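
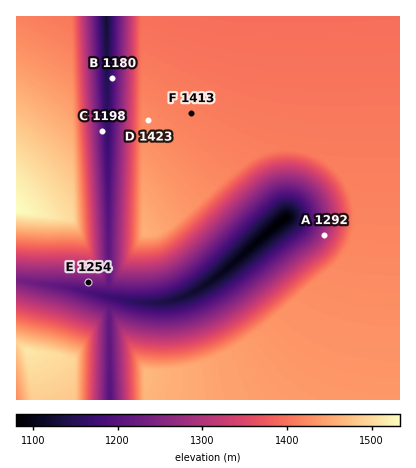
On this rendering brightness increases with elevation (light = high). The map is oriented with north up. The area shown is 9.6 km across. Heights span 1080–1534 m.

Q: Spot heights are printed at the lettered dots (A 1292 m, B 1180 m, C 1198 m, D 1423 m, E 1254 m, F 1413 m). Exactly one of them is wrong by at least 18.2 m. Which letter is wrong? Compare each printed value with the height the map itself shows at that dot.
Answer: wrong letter E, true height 1227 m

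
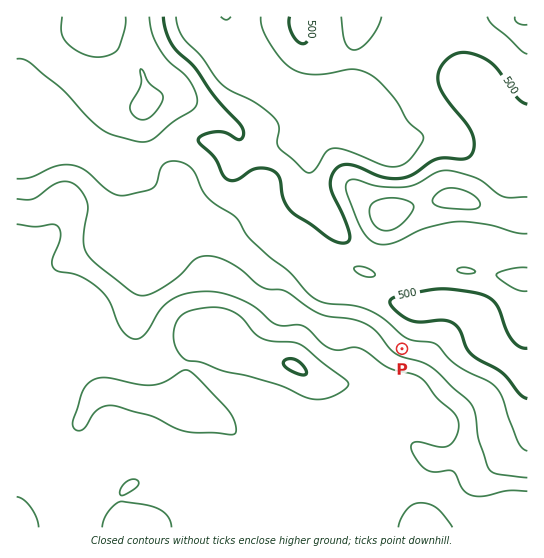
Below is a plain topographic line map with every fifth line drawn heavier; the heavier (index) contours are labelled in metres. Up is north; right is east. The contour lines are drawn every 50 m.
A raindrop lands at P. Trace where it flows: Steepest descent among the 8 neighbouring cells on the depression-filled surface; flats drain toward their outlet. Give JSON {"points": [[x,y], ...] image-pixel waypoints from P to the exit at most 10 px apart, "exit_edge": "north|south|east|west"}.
{"points": [[402, 349], [409, 338], [409, 327], [410, 317], [418, 310], [429, 310], [439, 310], [450, 310], [461, 313], [471, 323], [482, 334], [493, 345], [503, 355], [514, 365], [525, 371], [527, 371]], "exit_edge": "east"}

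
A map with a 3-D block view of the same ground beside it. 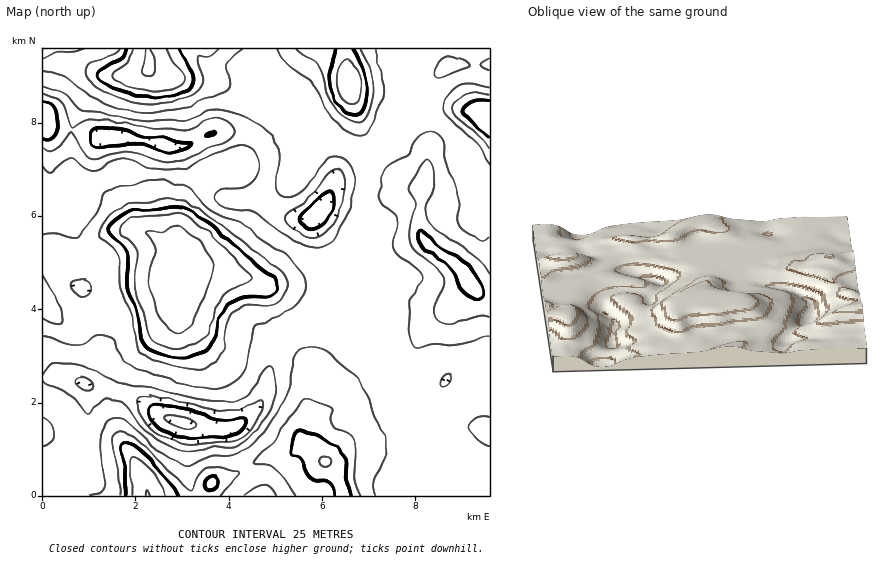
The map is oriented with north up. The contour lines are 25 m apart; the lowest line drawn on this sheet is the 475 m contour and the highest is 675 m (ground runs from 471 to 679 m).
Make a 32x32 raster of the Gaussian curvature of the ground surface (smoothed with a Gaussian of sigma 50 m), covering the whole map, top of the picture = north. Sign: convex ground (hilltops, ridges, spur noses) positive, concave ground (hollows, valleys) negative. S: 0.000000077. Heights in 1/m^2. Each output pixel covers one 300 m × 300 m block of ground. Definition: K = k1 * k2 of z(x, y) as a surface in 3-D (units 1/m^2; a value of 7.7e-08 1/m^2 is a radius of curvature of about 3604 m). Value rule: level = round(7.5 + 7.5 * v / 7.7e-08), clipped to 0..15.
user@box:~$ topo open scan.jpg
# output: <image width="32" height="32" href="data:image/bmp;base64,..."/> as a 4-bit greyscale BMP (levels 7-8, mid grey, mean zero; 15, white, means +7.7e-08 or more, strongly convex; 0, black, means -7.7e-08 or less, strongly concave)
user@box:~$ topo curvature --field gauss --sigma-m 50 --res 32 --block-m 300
<image width="32" height="32" href="data:image/bmp;base64,Qk12AgAAAAAAAHYAAAAoAAAAIAAAACAAAAABAAQAAAAAAAACAAATCwAAEwsAABAAAAAAAAAAAAAAABEREQAiIiIAMzMzAERERABVVVUAZmZmAHd3dwCIiIgAmZmZAKqqqgC7u7sAzMzMAN3d3QDu7u4A////AHeXr3l3DfaIl3egiHd4d3d3d4ied3zwaJZ4ZKh3eId4d3eIq2ZFdFZaa/p4d3iHd3d2WqdUOJIHd2eFV3d3d4eHiFZWuug/9Xmnh3d3d3d4eHZ0TPvWRtlnV4iIiId3eHp0lwaph4hzZ4h4h4d3d4h3rRM2eIiJppZniHd3d5h3hNxXh3d4d4h3iHd3eIeoZod2h1Z2V3d3d3eIh3d3d3d3d3dGm4ZHd2d3eId3d3d3hmiHa6qbaId3d3eHiHd3eIlniIiIiYyod3iHh3h3mHiHeHq2h3dZuDZ4iHd3d5d3iIhzmXeIZGj0Z3d3d3d2mXiHdKmHiHZ35Fd4d4iKpohnh4pnh4iHd3Z3d3d3eWiXeHesRXeIaHiIVWd3dktYd3dyS4d4fYh4eHU3eHXPd4h4hV/5XbdVh2Tfl3iIdpiHh3iCSXl4umVDbvZneTSIiHeHdXlUM89YeMdnd3hmZ3d4hmd3hmZZlXiYmld4X2eHWYVslnZIiLaIh5lXd41odydbaXXMqIimh4hFd3iFeKakPctStUXmF4d4d2Z4d3eo9Aq5d3eJ90d3d3MAh3d3j/ZWaIdmhld3d3gp9YmlDN+kd3Z4l0VXd3d3X/ZHd1iadmacqs/wZ3eIiY/1V3d0V3dDiWh5pYh3d3Yt5Yl3h2d3Zs8Hd1FoeHeGg3aJd3d3"/>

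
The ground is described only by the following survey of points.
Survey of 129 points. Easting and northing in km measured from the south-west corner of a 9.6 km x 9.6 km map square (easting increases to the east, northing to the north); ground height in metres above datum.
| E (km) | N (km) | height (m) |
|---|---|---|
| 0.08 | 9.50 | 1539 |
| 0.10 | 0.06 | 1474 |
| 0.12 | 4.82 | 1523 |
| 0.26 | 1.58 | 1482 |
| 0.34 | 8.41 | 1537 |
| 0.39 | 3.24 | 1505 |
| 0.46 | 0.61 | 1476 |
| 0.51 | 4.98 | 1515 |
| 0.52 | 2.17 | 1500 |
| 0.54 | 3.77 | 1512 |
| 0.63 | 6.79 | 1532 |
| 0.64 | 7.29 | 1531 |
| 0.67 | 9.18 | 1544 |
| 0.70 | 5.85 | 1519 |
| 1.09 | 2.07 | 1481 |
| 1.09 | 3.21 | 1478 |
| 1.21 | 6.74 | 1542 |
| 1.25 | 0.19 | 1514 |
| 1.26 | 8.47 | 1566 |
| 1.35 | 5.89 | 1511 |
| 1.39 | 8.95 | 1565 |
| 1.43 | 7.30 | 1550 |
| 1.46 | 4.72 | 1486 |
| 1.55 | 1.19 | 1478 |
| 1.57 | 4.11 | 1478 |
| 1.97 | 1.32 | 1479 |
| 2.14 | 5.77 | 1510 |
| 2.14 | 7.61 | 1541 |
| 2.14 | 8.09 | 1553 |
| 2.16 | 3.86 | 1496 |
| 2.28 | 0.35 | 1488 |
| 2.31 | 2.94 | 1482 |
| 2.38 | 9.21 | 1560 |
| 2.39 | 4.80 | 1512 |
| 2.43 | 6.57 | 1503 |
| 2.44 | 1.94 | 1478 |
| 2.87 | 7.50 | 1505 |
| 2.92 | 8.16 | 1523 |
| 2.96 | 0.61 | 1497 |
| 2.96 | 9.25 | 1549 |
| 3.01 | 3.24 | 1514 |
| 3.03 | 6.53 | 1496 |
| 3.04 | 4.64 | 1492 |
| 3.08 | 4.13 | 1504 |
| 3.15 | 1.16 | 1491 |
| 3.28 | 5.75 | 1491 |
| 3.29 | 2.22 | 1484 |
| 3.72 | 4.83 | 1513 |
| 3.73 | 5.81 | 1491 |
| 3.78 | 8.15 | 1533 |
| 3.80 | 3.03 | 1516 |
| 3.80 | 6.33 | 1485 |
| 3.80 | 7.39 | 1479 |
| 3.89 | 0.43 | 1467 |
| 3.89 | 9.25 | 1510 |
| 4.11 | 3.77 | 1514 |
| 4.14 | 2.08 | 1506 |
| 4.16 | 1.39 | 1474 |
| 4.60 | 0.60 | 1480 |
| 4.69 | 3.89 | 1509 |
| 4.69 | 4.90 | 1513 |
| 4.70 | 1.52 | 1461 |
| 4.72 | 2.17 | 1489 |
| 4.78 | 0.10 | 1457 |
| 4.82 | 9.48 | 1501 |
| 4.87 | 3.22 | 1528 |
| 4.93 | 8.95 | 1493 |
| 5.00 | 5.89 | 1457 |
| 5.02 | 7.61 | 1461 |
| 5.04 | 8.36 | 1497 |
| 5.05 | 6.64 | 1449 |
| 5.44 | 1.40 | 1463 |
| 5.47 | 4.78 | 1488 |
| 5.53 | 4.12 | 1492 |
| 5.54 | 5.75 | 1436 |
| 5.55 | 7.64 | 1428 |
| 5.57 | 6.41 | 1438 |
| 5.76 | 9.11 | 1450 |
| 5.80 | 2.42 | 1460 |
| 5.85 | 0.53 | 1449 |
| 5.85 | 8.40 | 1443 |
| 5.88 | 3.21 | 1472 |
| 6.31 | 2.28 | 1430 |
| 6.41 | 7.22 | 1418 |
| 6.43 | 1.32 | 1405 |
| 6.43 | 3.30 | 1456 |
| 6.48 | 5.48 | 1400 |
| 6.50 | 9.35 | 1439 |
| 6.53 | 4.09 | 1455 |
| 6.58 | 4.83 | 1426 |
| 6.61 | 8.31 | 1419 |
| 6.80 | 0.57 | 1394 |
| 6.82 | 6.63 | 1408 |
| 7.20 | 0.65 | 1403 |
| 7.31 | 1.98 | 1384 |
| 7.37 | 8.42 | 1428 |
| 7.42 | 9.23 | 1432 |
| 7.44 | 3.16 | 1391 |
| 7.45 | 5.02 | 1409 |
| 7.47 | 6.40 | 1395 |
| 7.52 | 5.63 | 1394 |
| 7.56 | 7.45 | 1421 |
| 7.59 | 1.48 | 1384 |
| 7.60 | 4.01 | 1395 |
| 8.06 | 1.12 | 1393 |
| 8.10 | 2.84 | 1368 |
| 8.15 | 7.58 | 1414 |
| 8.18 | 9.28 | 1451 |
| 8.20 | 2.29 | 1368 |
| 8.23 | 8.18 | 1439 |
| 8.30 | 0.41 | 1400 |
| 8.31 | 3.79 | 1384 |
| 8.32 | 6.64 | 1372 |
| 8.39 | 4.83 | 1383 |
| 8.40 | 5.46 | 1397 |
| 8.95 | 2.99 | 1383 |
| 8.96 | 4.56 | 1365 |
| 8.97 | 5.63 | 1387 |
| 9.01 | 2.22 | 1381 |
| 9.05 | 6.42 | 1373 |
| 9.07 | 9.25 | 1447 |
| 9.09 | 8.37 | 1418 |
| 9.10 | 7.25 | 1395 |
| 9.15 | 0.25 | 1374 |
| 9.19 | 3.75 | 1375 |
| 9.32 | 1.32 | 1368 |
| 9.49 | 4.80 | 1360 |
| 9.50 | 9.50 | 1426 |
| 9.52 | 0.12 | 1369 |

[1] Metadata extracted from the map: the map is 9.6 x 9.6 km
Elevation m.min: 1360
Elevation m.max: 1568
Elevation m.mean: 1463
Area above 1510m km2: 19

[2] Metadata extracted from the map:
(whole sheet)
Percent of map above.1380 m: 90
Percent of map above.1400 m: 82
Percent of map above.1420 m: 73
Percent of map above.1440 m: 64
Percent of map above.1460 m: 58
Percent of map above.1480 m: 45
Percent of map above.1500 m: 29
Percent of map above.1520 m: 12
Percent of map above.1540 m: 6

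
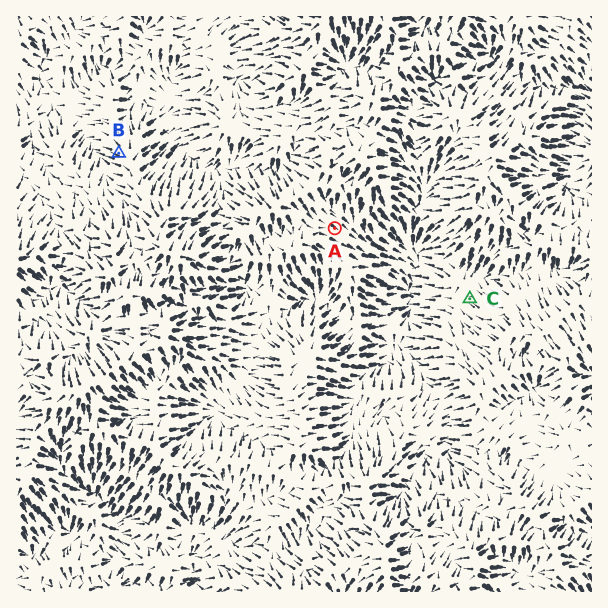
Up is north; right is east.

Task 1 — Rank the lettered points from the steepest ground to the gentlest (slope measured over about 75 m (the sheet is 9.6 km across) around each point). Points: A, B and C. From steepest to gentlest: B A C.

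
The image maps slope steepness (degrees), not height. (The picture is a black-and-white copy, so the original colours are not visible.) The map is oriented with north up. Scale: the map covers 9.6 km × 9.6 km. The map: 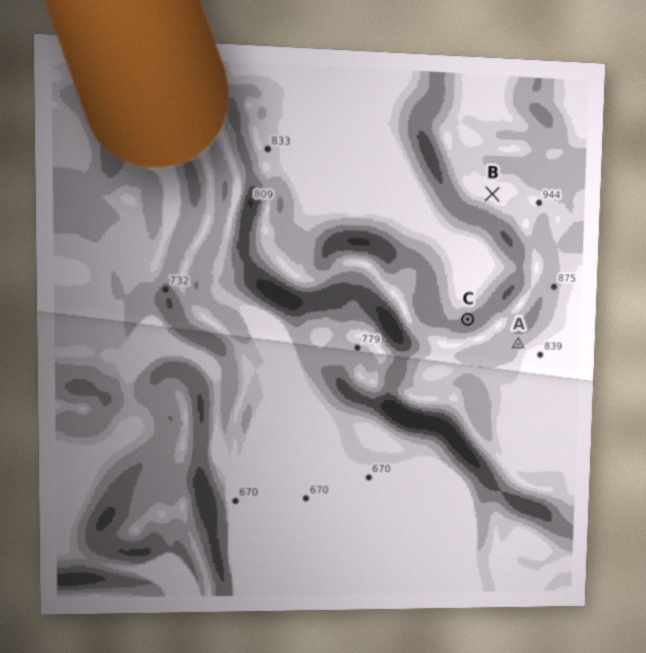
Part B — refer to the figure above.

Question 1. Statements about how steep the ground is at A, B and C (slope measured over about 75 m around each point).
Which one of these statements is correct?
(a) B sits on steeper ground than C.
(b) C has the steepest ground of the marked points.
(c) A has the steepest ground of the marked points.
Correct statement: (b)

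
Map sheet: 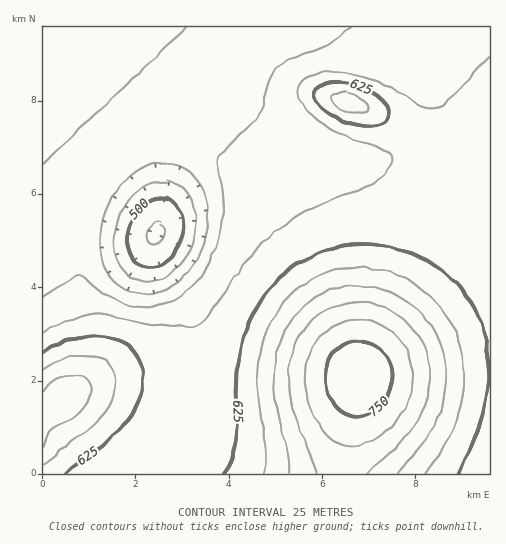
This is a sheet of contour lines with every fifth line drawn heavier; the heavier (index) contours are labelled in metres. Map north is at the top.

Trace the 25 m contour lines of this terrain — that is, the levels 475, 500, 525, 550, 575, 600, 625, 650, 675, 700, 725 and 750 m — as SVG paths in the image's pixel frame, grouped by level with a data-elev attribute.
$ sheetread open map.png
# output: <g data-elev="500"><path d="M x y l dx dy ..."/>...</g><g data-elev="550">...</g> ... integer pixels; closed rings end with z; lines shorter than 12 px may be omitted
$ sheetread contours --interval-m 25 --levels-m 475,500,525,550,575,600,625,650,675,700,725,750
<g data-elev="475"><path d="M151 244l-4-6 1-8 6-6 6-1 4 7-1 8-6 6z"/></g><g data-elev="500"><path d="M146 267l-9-4-7-9-3-13 2-14 6-13 10-10 12-5 10 0 9 5 5 9 3 13-2 13-6 12-9 9-10 6z"/></g><g data-elev="525"><path d="M142 281l-14-6-6-6-4-8-4-17 3-20 9-19 13-15 17-8 8 0 8 1 13 8 8 13 3 17-3 20-8 18-13 13-15 8z"/></g><g data-elev="550"><path d="M141 294l-11-3-9-4-8-8-7-9-4-10-2-12 0-13 3-14 4-12 7-13 8-11 9-9 11-7 10-4 12-2 10 1 10 4 7 6 7 8 5 9 4 12 1 11-3 25-10 23-16 19-9 7-10 4-9 2z"/><path d="M187 27l-144 138"/></g><g data-elev="575"><path d="M351 27l-21 17-38 15-14 10-9 12-5 24-4 9-42 42 0 7 5 39-3 30-5 17-8 17-9 14-11 11-11 8-12 5-13 3-14 0-13-3-13-6-11-8-15-12-6-3-36 22"/></g><g data-elev="600"><path d="M489 56l-39 43-8 7-7 2-11-2-38-21-30-10-15-2-14-1-11 2-10 4-7 7-1 9 4 11 9 10 12 9 14 8 45 17 9 6 1 3-1 5-9 13-14 9-58 24-18 11-16 12-28 27-39 55-7 8-5 4-7 2-13-3-31-1-40-9-11-1-26 7-26 12"/></g><g data-elev="625"><path d="M66 473l41-30 19-21 9-14 5-14 3-13-1-13-4-11-8-10-10-6-13-4-15-1-17 3-16 5-16 9"/><path d="M458 473l19-42 6-18 4-20 2-20-1-19-3-18-6-17-8-16-10-14-12-13-14-11-17-9-17-6-19-5-19-1-16 1-15 3-15 6-14 7-25 19-20 25-11 23-7 24-3 29 0 56-5 20-8 16"/><path d="M364 126l16-2 8-6 1-5-2-6-9-10-17-10-19-4-16 0-6 3-4 4-2 4 1 6 10 12 19 9z"/></g><g data-elev="650"><path d="M425 473l23-35 7-15 5-16 3-16 1-17-2-16-3-16-7-16-8-14-11-12-12-12-14-9-16-6-16-4-16-1-14 1-14 3-13 5-13 7-11 9-10 10-16 25-8 23-3 24 1 25 8 50-1 13-2 10"/><path d="M43 465l8-5 14-15 23-16 12-10 12-19 4-18-1-9-5-8-7-6-10-4-12 0-13 2-13 5-12 7"/><path d="M349 113l9 1 6-1 4-4-1-4-6-7-10-4-11-2-8 3-1 5 3 5 6 4z"/></g><g data-elev="675"><path d="M398 473l27-32 14-26 4-14 3-15 0-15-2-14-4-14-7-14-9-13-11-11-12-8-14-7-14-3-15-2-25 4-22 12-19 18-12 23-6 22 0 23 3 22 10 45 1 19"/><path d="M43 445l10-16 20-12 10-9 6-9 2-10-1-5-4-6-6-3-7 0-15 4-15 11"/></g><g data-elev="700"><path d="M366 473l32-28 18-22 6-11 5-13 2-13 1-13-2-14-5-13-7-13-9-10-11-9-12-7-12-4-14-1-23 4-19 11-15 18-10 22-2 22 3 23 5 20 20 51"/></g><g data-elev="725"><path d="M343 445l9 1 10-2 12-5 12-8 9-9 8-10 5-11 4-12 1-11-1-12-3-10-5-11-8-9-8-7-9-5-11-4-10-1-11 2-18 8-8 7-7 8-7 20-2 11 1 13 7 25 6 11 8 11 7 6z"/></g><g data-elev="750"><path d="M350 416l13 0 13-6 11-12 5-14-1-14-5-14-10-10-13-5-12 1-12 6-9 10-4 13 0 15 5 14 8 10z"/></g>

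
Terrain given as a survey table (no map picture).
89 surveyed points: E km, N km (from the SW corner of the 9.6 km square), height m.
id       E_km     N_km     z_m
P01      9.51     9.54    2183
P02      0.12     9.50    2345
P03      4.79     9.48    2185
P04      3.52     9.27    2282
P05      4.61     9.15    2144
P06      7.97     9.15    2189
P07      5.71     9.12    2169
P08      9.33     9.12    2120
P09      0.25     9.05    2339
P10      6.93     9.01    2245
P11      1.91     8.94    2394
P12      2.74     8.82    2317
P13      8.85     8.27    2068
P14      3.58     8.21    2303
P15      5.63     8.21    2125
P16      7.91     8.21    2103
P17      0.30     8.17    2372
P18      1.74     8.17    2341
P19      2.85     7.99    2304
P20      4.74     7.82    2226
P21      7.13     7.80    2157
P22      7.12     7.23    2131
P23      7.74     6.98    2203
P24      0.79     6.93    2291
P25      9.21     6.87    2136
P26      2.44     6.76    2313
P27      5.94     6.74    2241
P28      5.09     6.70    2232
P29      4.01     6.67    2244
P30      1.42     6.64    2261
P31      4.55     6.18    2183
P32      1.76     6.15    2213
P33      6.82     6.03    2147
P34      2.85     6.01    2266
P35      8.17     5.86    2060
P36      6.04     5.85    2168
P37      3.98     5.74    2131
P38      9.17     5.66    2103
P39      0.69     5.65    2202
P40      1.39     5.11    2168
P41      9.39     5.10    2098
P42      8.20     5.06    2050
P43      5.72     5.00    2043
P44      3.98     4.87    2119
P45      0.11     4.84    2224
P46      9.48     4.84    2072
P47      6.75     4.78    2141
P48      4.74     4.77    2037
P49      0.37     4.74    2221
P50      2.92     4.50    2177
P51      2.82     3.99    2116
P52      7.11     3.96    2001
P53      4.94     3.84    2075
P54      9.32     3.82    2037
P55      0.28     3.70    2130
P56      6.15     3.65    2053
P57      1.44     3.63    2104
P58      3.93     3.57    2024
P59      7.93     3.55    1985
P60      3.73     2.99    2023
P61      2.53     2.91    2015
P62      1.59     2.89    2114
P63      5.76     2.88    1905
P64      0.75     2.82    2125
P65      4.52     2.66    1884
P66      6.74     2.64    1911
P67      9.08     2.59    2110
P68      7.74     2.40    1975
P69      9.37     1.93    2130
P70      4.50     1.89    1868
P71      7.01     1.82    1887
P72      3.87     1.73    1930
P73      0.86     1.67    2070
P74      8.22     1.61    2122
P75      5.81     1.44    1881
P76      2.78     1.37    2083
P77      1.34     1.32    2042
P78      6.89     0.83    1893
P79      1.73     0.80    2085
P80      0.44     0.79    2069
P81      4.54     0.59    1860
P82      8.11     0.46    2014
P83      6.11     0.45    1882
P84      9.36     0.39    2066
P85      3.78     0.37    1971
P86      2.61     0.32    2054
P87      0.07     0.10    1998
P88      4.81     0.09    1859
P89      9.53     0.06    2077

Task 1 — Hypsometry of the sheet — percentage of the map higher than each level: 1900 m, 91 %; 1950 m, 88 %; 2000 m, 83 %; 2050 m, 70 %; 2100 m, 51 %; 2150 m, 34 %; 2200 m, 24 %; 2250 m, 16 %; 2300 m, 11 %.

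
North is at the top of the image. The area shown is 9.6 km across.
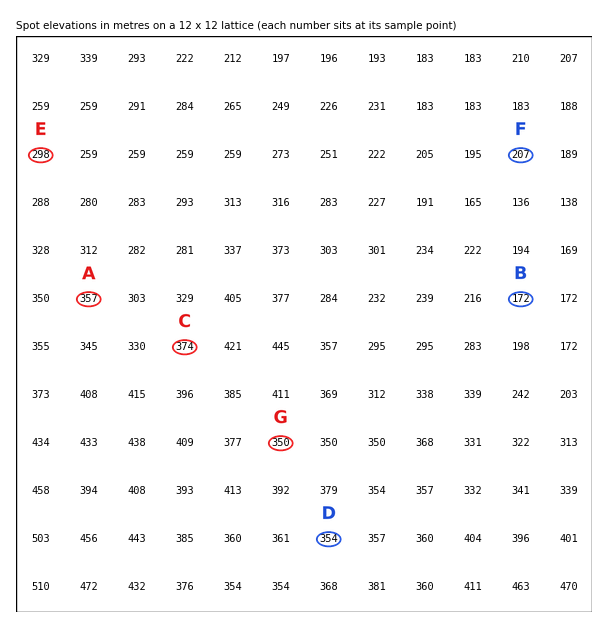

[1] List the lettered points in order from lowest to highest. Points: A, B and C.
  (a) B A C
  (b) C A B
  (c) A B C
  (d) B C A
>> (a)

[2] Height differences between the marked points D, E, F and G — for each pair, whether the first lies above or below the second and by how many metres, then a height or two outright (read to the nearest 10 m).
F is below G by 140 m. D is above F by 140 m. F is below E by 90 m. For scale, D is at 350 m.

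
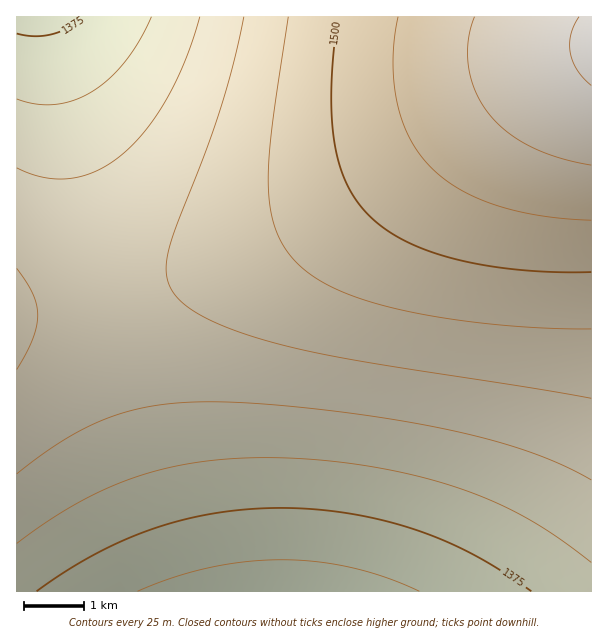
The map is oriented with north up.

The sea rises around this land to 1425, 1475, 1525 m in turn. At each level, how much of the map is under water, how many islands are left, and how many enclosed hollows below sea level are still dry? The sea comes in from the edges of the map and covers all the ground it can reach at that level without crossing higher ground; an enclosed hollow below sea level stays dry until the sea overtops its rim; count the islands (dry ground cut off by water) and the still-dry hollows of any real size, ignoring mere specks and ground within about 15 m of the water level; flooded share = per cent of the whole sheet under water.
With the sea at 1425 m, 36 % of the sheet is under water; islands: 0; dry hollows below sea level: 0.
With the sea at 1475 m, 72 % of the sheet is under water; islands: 0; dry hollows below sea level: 0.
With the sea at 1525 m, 90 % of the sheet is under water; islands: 0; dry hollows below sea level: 0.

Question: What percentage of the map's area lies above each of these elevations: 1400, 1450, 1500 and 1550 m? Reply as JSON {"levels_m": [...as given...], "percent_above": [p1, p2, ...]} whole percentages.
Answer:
{"levels_m": [1400, 1450, 1500, 1550], "percent_above": [79, 41, 18, 5]}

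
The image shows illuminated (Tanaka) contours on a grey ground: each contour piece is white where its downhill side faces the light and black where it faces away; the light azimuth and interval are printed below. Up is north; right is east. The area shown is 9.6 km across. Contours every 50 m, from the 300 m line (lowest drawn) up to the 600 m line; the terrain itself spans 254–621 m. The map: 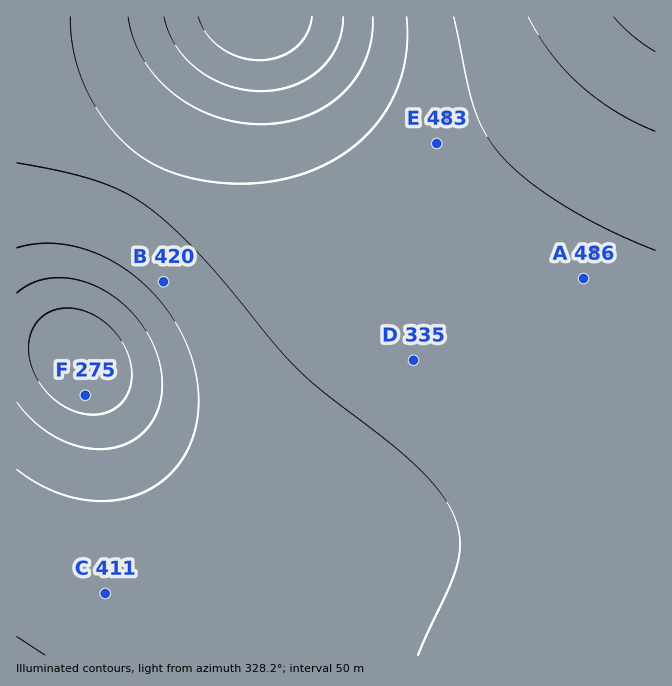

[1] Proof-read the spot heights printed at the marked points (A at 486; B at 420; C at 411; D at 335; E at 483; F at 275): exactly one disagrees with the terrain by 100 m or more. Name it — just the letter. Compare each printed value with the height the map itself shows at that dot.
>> D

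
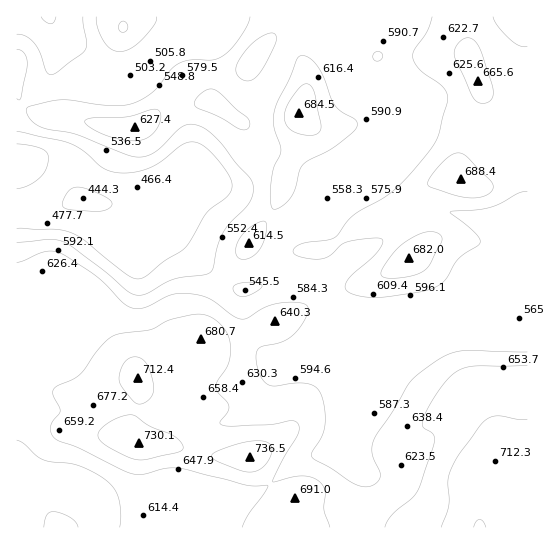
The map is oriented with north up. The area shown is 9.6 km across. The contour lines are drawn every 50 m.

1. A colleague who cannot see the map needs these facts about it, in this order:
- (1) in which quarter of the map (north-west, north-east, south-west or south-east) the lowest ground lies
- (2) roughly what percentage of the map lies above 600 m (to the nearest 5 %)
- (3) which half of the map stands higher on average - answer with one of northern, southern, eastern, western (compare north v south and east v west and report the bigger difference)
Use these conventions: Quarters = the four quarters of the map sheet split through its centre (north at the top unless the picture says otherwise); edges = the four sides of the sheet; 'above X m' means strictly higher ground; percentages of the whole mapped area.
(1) The lowest point lies in the north-west quarter of the map.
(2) Ground above 600 m makes up about 50 % of the sheet.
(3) On average the southern half of the map is the higher ground.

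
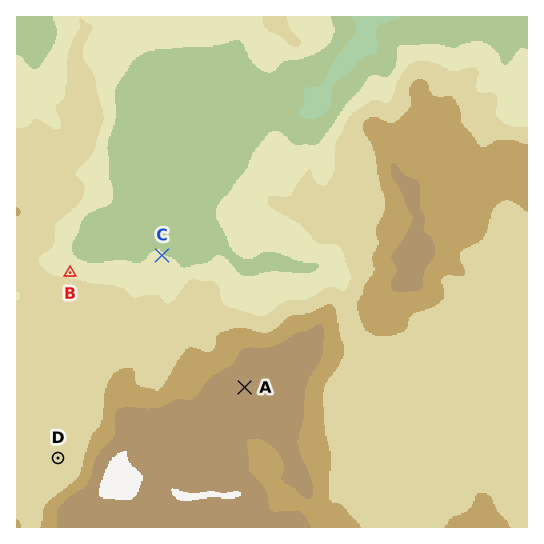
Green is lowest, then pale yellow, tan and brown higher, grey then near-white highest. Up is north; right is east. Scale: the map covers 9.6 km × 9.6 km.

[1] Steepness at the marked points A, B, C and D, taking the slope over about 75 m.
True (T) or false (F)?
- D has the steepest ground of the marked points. F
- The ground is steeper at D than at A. F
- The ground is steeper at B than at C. T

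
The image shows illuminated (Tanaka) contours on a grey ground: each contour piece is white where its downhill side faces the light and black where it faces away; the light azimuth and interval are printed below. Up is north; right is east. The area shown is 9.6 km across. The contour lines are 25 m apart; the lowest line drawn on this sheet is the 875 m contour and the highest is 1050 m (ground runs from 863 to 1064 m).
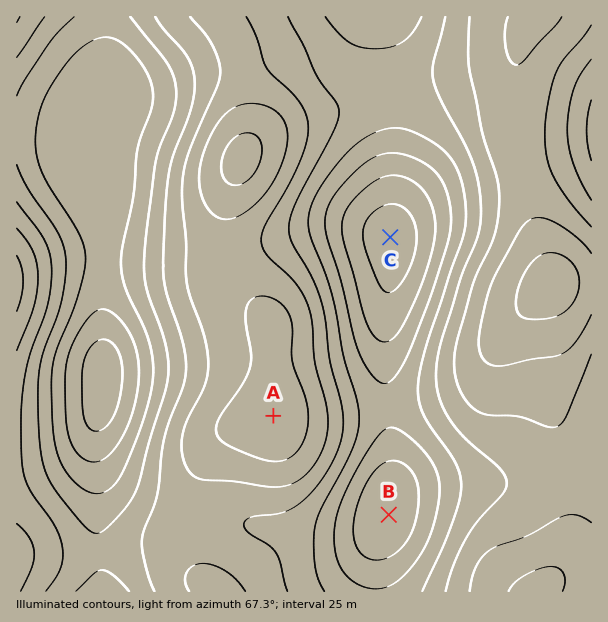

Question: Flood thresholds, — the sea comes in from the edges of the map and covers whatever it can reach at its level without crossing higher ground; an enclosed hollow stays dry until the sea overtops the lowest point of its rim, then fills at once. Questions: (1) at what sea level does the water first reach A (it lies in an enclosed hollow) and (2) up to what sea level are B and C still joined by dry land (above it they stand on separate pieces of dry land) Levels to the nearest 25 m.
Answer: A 925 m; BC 1000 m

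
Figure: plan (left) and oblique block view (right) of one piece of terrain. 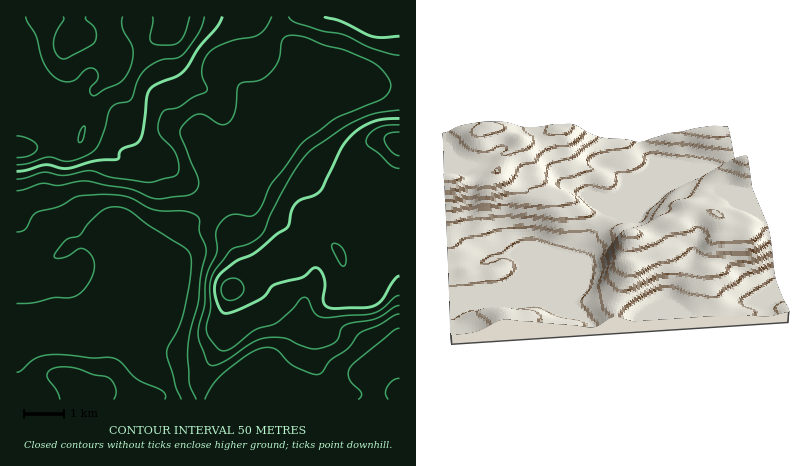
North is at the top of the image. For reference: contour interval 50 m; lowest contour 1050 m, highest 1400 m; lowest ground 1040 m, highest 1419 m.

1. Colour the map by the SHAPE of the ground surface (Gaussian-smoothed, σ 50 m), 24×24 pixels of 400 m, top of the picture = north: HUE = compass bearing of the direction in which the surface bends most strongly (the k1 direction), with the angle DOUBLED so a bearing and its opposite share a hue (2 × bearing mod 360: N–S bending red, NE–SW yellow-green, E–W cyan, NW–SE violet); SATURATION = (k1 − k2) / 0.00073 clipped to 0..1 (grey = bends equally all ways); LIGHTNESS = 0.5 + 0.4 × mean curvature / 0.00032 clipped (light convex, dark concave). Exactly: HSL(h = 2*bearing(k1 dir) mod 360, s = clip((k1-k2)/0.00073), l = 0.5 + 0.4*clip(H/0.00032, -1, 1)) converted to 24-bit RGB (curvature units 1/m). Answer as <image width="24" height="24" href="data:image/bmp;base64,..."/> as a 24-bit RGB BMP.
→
<image width="24" height="24" href="data:image/bmp;base64,Qk32BgAAAAAAADYAAAAoAAAAGAAAABgAAAABABgAAAAAAMAGAAATCwAAEwsAAAAAAAAAAAAAh1+VakpiUX1bvtuie4Gyko2rga3Ae5DRmnrUgR20ZzaX9PGhMG1FXXx5f4B/gH9/gGl+mmRajHZadKZdZqayh3+3Tk25oLTEXEGzmovcv9vx2OvweGzQtJzFn3ypZC9FfF5TSSxsb6yU5JmJ2IY7D0YfWX1igH5/ej1on4hfnKd2g7t6SnBfb1hnb393YZtUQnpaKawwcbEqg2ggYjweiXoykSwzgHB7fXuAPDSNhG2hqWBr/5+hlr8sBywOMT8fcj5Kq6t0srhlmoQ2V3A0L25DYX9pf4B+f4B/eoBvf39bf3tmgH53f4B3gH59gH9/enyAPGqKazOi0EV93buW9NfjXTfFJEtRJp5ffLa2wJKotq7PmbLJTGWKO3RDT3tdgIB/gIB/gIB/gIB/gH9/gH9/gH9/gH9/f3+AVHh7ECda1Y/e8vHZx4B92WPnnH7ecszCL3F6uKh4toInbTEOTiwNWoUMDy4WfH9VcX9efoB5f4B8gH9/gH9/gH9/gIB/f3+Afn+ADS5HMi96/5loy6ILMmgqaZxiqoeXPGOQqx6w932btVfevZbk3urHByM/pGifj6Bien9CbqJGUoNqf3+AgIB/gIB/f3+Af3+AIDZjFQc3+dvS7+TceJviZIe7h5JlcUNbFEto5sLMu5ndopjY8drkKwDDaG+0rbDSem7Tza/PUY6db3qAgIB/gIB/f3+Af3+AJzZqACNk1/XW9NnXxFOojC51vz1FgadWE2RvkaBBtL99apOTzqSQTxLTbJJPb4c/RnBNpmpxw4mqXlmBgIB/gIB/f3+Af3+AODtuC2JlYeEe56p+7mzcslLNqbPN3L7cKh9vSLV6o8OQaGOEpsmaVC2pjpJoi59xSoBvWIFRmmxNf3mAgIB/gH9/gH19f1tcZDxWKlJEUZskUfUPMWKA2Inj2q/Uym63klHKd8a9iaeVdKS0i8x5eTZ0g6+KdJp6fFqAZ4NvZYhpe4B/gH9/gHB2f09JgWZdXGylTIHClM3Qxs2ZLW1sP14qzpY/njZDtKxqbqaIiJeAcZ9QdzFIgH9/raR5jUtbhYJQUHxKgYdRQm47cFo/XRkdnHgpYYg2PmIxMncsJ5Mjq8ZhPi55XUSdtWRyjp3CxL/Vd4KhkGl4l02Nf35/f3+Amp5Ca1N6tpGCelx5iGFLZjomPDIeZW4+qdCcfpqua62mU77Ca7yrfIRbYHlaHVNbsIuBhMJckn1Qu1pUg35fiF1zf3+Af3+Alq8gHzkhp28bXWMiaDxPs1uJdYquZtPEicafcn2bntjEOITIgGSCgH9/f3+AJHl6TWip352SW3pXpn1ynIVyeXl/gHR1e1QpzstuHUpSyUZ81MyEFWtZbdvcssTmnKvVh4SxntPAddW6WSJwf3+Af3+Af4B/cYB5C0U704STy4imb2qUuFxifm1EWB85239f0ND7xsL/apT/8tT3x87zEsa5Tn5gcZ1jicjKwd3UgS6UbEx6f3+Af3+Af4B/f4B/Wn55EGxR2Ka7pXDDyXLN1nzHYy2Z6ezRvnllrzWRaVKSqoKO5cW3VUCeaFSTcstmMqpBeGEsVRg/fnuAiGNRX4lYf4B/f4B/f4B/NnxZGWslqWeoenHAw6XtzM3/0ef6gG1GeXldaImIbH6N5bukRU2QWVOY0dObZFJ+gjRRcoM9M0IhrrlgVbl+ZHWAgIB/f4B/f4B/WX1iFGYiM5VJRqp3YdBqrbtBf4B/gH9/eHdeY2VS0KVjpERCP2xBsNqCVC9kk1OKuYepPlqnktGmeq2jR1R5f4B/f4B/f4B/f4B/eIB3RXIyIlMPTmAUhGoYgH+AgU1lkU05PKBKcLOn3m+th8Nyga5OVDJpaJqAbad3Z6zGk7q8mUZ2bEg9UYpEdYB7f3+Af4B/f4B/f4B/f4B+RGlcmJlDeGiAjjKEx6iKhMJuJjwxnVBC6OnCc1KUVVBtf3NWgctHMYdRYT9KmEVwoIiflqmAN4Fzf3+AgIB/gH9/gXh3fGpbYjI9o61NWUN5hEuZ1ti6v4OTRFKaa+XN49nIsSXMvlKklnNbvOB5MlJALkJDZIdwk5SGtrmkQ22acXaAgG1oeFk8c005bSUifoc/h7BXUC1YUpp0vMahxKXBkp2/Vbp3e1ZNgUWRsHDLz8fi7NDXVU+iOm6KS4Rzc45gqrhgZTVERDAZWjMakos/WzQ+bK1znci1dquyQzCifruKV55Koq5NpXtOppBhT1JiaGV6V4N1qKtk1pGDqIDISFC7VF6sgo+eqKCQbB6usH3impvlqLDkeI3lnMrZqLG7bnOp"/>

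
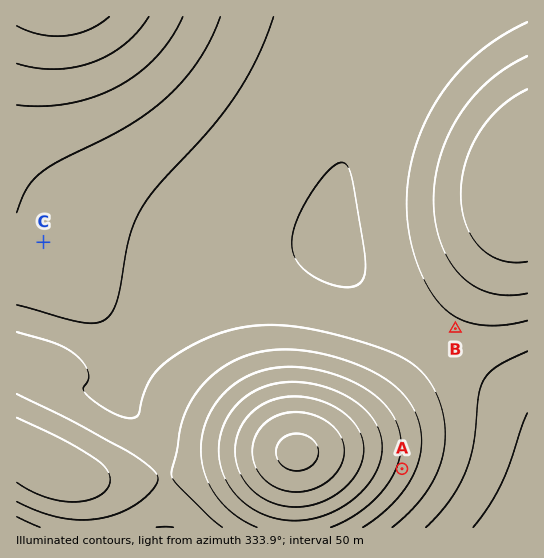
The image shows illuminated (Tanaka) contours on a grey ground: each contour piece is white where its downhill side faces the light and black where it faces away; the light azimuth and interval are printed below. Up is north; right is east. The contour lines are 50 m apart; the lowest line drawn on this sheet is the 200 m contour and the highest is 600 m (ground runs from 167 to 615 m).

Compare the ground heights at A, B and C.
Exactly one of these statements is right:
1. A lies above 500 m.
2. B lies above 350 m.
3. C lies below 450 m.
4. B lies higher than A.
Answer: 3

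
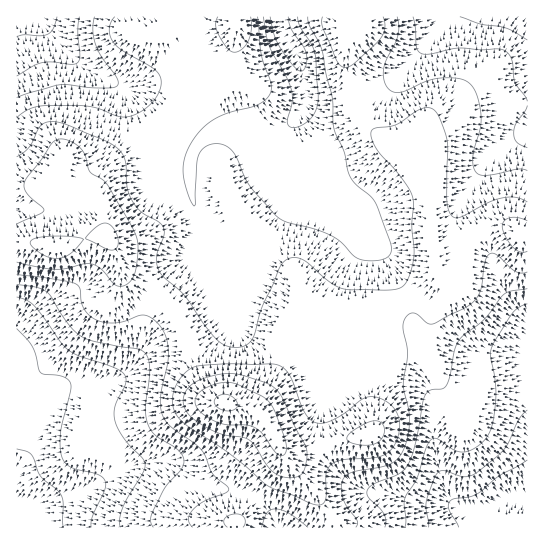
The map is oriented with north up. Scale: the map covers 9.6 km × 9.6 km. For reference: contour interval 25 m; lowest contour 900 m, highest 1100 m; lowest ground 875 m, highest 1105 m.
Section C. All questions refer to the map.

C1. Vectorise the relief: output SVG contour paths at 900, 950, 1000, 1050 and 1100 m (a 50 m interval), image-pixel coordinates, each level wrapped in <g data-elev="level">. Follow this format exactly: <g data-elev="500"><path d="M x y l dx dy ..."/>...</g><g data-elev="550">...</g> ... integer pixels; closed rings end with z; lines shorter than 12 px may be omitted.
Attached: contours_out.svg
<g data-elev="900"><path d="M459 527l-10-18-1-4 2-4 27-7 21-17 29-17"/><path d="M17 449l9 2 5 3 10 22 20 18 2 8 0 25"/><path d="M57 17l-4 12-5 5-7 2-18-1-6 2"/></g><g data-elev="950"><path d="M405 527l1-6-2-16 1-7 12-19 8-29 5-9 3-2 4 0 17 11 11 2 13-6 11-12 4-13 3-24-1-19-4-21 0-8 22-36 6-6 8-3"/><path d="M17 297l10 4 7 5 27 36 8 8 10 6 36 12 10 7 0 10-10 22 0 12 7 16 7 10 13 13 3 8-3 8-19 33-3 12 0 8"/><path d="M527 148l-10-6-3-9 2-10 9-12 2-5"/><path d="M527 101l-12-19-3-21-6-10-8-2-17 1-22-2-29 6-8 0-4-3-1-4-2-20-2-10"/><path d="M95 17l-2 13 2 13 6 14 16 21 1 5-1 3-6 2-14 0-37-3-43 13"/><path d="M298 17l2 9 11 17 4 10 3 45-2 11-5 9-8 6-9 4-5-2-2-4 5-20-1-13-5-14-17-29-6-29"/></g><g data-elev="1000"><path d="M261 527l6-14 3-3 5-1 14 4 19 14"/><path d="M356 527l1-6-11-15-3-9-2-11 2-7 4-4 6-3 29-5 11-4 8-9 6-16 2-23-6-30 5-30-5-28 3-10 4-3 4-1 13 10 6 1 37-19 7-7 3-7 5-29 5-8 7 1 18 16 7 2 5-1"/><path d="M17 274l30 4 28 6 5 5 1 13 4 8 6 7 7 4 9 2 11 0 21-8 6 0 8 4 8 8 5 11 2 15-1 12-6 32 0 10 2 8 8 12 29 22 5 6 8 19 16 15-3 4-20 7-12 9-6 9 1 5 4 4"/><path d="M527 202l-12-5-13 1-15 5-25 14-8 0-4-4-3-11 0-61-6-20-6-10-5-3-7 0-28 17-21 4-3 2 0 4 4 12 28 32 7 11 3 8-1 28 2 29-3 15-5 13-5 5-8 2-48-1-15-7-27-22-8-2-6 1-6 3-4 7-18 40-9 30-7 7-12 1-10-3-8-6-12-15-18-26-20-19-6-7-2-6 0-8 7-20 0-8-5-7-18-11-9-10-5-14-2-26-3-7-4-5-13-8-36-16-11-3-8 0-5 1-5 3-10 20-5 6-8 5"/><path d="M218 17l-2 8 2 8 8 14 4 4 4 1 8-3 7-9 2-11 0-12"/><path d="M323 17l0 10 12 31 6 8 5 1 9-5 26-24 4-11-2-10"/></g><g data-elev="1050"><path d="M282 477l12 0 8-3 3-8 2-13-2-8-11-20-10-24-9-12-13-8-20-6-12-2-12 2-13 3-10 4-6 5-5 7-1 8 3 8 5 7 11 8 15 7 32 8 6 6 15 23 5 5z"/><path d="M358 445l13 0 9-4 4-10-2-8-5-2-7 1-20 11-3 4 1 4z"/><path d="M51 258l10 0 7-3 8-6 8-10-12-2-18-1-16 2-7 3 0 4 3 4 10 6z"/><path d="M110 250l4 0 3-3 1-9-7-12-4-3-4 0-7 4-11 11z"/></g><g data-elev="1100"><path d="M222 410l8 1 6-2 2-4-3-6-9-5-9 3-2 2-1 4 3 4z"/></g>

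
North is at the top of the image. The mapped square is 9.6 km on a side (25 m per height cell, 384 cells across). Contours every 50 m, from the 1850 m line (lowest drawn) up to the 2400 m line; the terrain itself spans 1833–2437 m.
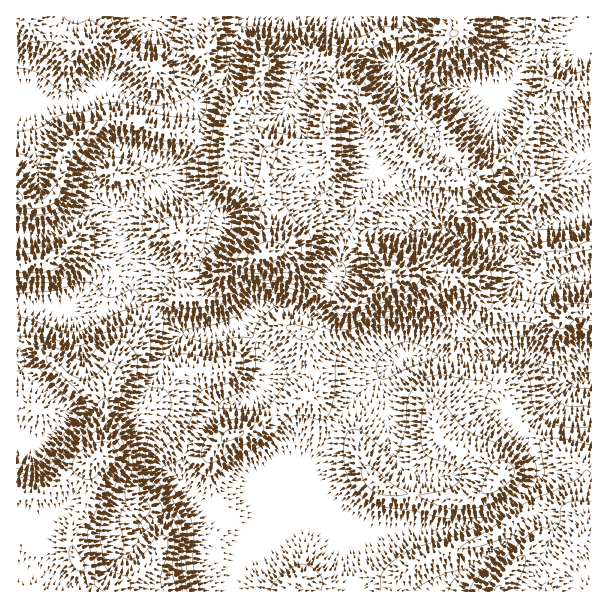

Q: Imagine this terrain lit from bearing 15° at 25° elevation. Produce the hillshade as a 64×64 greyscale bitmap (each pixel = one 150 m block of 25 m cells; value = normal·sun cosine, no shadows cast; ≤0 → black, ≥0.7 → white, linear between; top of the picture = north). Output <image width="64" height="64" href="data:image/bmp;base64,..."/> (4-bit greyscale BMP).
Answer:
<image width="64" height="64" href="data:image/bmp;base64,Qk12CAAAAAAAAHYAAAAoAAAAQAAAAEAAAAABAAQAAAAAAAAIAAATCwAAEwsAABAAAAAAAAAAAAAAABEREQAiIiIAMzMzAERERABVVVUAZmZmAHd3dwCIiIgAmZmZAKqqqgC7u7sAzMzMAN3d3QDu7u4A////AKqqqYiby6mZrNy6mZmaqqmZqqmZmYiIiZqrvKmZqqmZmZmYd5vMuZms3LqZmaqqqqqqqpmZiHeImqvMqZmqmZmZmId4q8zLqZvMqZmZqqu7u7qqqqqYh3eIm8zKmaqZmZmIiJu7u8y6maupmZmaqru7qqqqqqqph3d4rMupqpmJmZmZq8uqq7qpmpmZmZmaqqqqmqqqu8u6mHeKzLqqqZmZmZmruqqrurqqqZmZmZmqqpmZmaqrzMzLqHiby6qqmZmZmqqqqqq83LupmZmZmZmpmZmZmZqqu7zLqYm7uqqqmZmaqYmqmazv26mZmZmZmZmZmZmIiId3eJq7mJu6mqqZmZmZiJmYm+/sqZmZmZmZmZmYh2ZmVUREVoq7qqmZqoiImZmHiZq87+uZmZmZmZmZmYhlRFVVVmVERpu7qqq7mqmIiYiJq87+ypmZmZmZmZmZhlRWd4iZmHZVabzLu8ze65iIiIib3/2piImZmZmZmZh2VomqqruqqYdmm8u7u//9qYiIdovv2pdmeJmZmZmZmHZ5q7uqqpmZmIeKqqqq//3Kh3dVe9yYd1VniJmZmZmId5q8upiIiImaqqqZmZr9zMuZiHirqHd3ZlZneJmZmYiJq8uph3d3iavNypiZqrqszMu7vNyXd3iHZURXiJmIiIm7upmId4mavO7KiavMmZq83c3v7Jd3eJmGREZ4iIiImru6mYiJmrvN3Kmbzd2Ziazd3f/rmHd4qqmYh3iIiImau6qZiJqru8zKmrzd3IiIm8zN/9uYiIibzd3LmHd3iaq6qZmJmqu7u6mrzd3MiImZqr3typmIiJrN7tyod3eJqqqpmImqqru6mavMzLyZmph3nMqqqZmZmau7u6mHeImqqqmYmaqqqqmZq7u7u5qqhkabqYmqqpmIeImaqpiJmZqqqpmqq6qqmZqqq7zMqqhUaKupiaqqmYZmaJmaqqqpmaqqqqu7u6qZmqq7u7yqhVebu7qZq6qZh2ZnmZmZqqqZmaqqvMzLu6qqu7qYmahlesy6u6mauqmZmIiZmIiZmZmZmqu8zMzMy8zMqHd3l2e83Lq7upq7u8zLqqmIiImZmZmZqqu7qqvMzcp2Z3d3nO7cu7u7qrzN3dzLqYd3iJiIiIiZmZh3iJq6l1Vnd4rf/tzMzLuqq8zMvMuYd3iIiHd4iId3dmZ3d3dlREVlvO7tzM3dy7qqqpmquph3iZmGVWd3ZmZmZ4d2ZVVENEPMzMu7vN3Mu5h2Z3iZmZmqqXQhI0QzREZ4h2ZlVWZUM7u7qqqqvMy6dTM0Rniaq7qXQgAAEBIiRXdmZnd4iZdmqqmZmZmau6hUMzMjV4mZhkM0QxAAASNFZVZ5mqq8zLuIiIiJmImZh3d3ZCI1VUMQE2ipYgABNFVEV5u8u7ze7kREVniIiIiImqmGMiEAAAA2mruWMSI1ZURoq7y6u83dAAEkV4iJmImaqXUyAAAAAWiZqphmdmd3eJqqu6mZqrsRESNWeJmZmZiId2UQAAAUZ4mYeJvMqZrN3cuqqYd4mZiIdmZ4mpmYh2eaqWMiI1ZniIdozv/cvP//7bqph2Zn/u7JiImqmIdlZ5q7upiIiId3d4v///7e///sy6qqmHbu7typqqmIdlV4mrzMzMu7qHd4rf/////typmavN3cuaqqvLuqmYdmZ5qZq7u83d25h3m93cze7bdVVXir3e3dMzR6zLqZiHiKu6mZmazN3LqYmaqqmZqoUzVneJmrvN4AATarupmJmrzLqZh4q7u7u6qqmZmYiHVEaJqql3iaqwJDJIqqmZq8zMqZdVaJqqq6qaupiZmIdmiZmrqGVoiZeblmiZiIiau7updSJHiaqqmZmqqYiIdmeHZniHZmd4je26iZl2Z3iaqZhkNGiaqqmImaqpiHdmZnZVZ3d4iHd+7LupmGVneImZh1VomaqqqYiJmaqYd2Z4mIiId4qpiI7LqqmIiJmZqZh3d5qpmqqpiImZmZh3iauru6h3irqZnbqZqHirzLuph3d3mqmZmZmImZmZh3m8uqzduXeaqqmcupqWVpvLqYZVZ3eJmZmZmYiaqZh4rMupve7KiJmZmZy6qpdVaJdkMzRoiJmZq7upiaqph4rMqZre7cupmZiIi7u7u6dVQyI0Z5mYmZq9zLmJqqmHnMqIrO7cu6qZiIiKqrze64UzV5qqupiZmrzLqYmqmHi8qIrO7bqqqqmId3qqq97tuYm8zLu6mJmaq7qZiamHesyprO7cqqqqqYd3eZmqu7zMzMupmqmIqpiZqpmamHac3KvO7suqmaqod2ZpmZmZmru6l2d4mYi7l3maqqqYeL7svO7suqmZqqhmZmmZiHiZmphlVniIebuXeJmqqqmb7tzN7bqpmZmal3eIiZiGZ4mZhlVniYZpy4d4mZmqu87+y83Jd4iImZmImruoh2VVZ4dlV4mpdWq6iIiZmIm97+27unMjRVZ4mZrN3Md2VVVEVVaKu7lVerqZqqmHeb3ty6mGMQERJGiYm8zLtlRWZkM0ac3tuGiaqqvdy5is7tqHdlMiIQAleZiauqqkRGeIhmac7t2omqqrvf/tzf//2nVEQzRUM1iqmImpmZRWeJq6q83Mu5mru7vO//7v/+7bp2Zmd3d3ebuYiJmZlniZqrvM3KqpmZq7u73u3d7tzMu7u6qpmZmaqpiImZmXiaqqq83KmZmZmruqvMzMzcu7u83cy7mZmqqqmIiZmZ"/>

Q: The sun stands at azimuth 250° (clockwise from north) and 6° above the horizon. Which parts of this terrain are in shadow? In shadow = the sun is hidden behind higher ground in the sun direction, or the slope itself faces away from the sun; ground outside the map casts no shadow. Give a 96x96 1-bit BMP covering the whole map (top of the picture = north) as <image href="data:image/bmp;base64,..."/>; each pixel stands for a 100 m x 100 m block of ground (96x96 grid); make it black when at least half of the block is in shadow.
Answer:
<image width="96" height="96" href="data:image/bmp;base64,Qk2+BAAAAAAAAD4AAAAoAAAAYAAAAGAAAAABAAEAAAAAAIAEAAATCwAAEwsAAAIAAAAAAAAA////AAAAAAAABHh/AAAAAAAAcAAADn7/wAAAAAAAfAAAD///8ABgAAAAPgAAD+H//AD4AAAAHAAAH/D//wB4AAAAAAAAH/j//+AAAAAAAAAAP/z///gAAAAAAAAAP/5///4AAAAAAAAAP/9///+AAAAAAAAAP//////AAAAAAAAAP//////AAAAAAAAAH//////AAAAAAAAAD//////AAAAAAAAAD//////gAAAAAAAAB//////gAAAAAAAAB//////wAAAAAAAAB//////wAAAAMADwA//////wAAAAPAD4A//////gBwAAPgD4A//////gD4AAPwD8AP/////ADwAAP4D4AP////+AHwAAP8AwAP////+AHwAAf8AAAf////8AHgAA/8IAAf////8AHAAB/48AAf////8AEAAB/x8AAf////8AAAAD/H8AAf////8AAAAH8/wAA/////8AAAAHx/gAA/////8AAAAEB/gAAf////4MAAAAD/gAAf////4OAAAAD/gAAP////8PAAAAD/wAAP////+PAAAAH/8AAP/////vAAAAD/8AAH//////AAAAH/8AAH//D///AAAAH/8A4H/+D/8HgAAAP+AB8H//D/AAAAAAf4AD8H//x+AAAAAAfgAH+H//5+AAAAAAAAAP+D//88AAAAAAAAgf/B//8AAAAAAAAAg//Af/+AAAAAAAAAw/8Af/8AAAAAAAAAwAAAP4AAAAAAAAAAwAAAAAAAAAAAAAAAgAAAAAAAAAAAAAgAAAAAAADgAAAAAD4AMAAAAADwAAAEAH+AMAAAAADwAAAOAP/AEAAAAABgDwAPwf/AAAAAAAAAD4Af4//gAAgAAAAAH8Af///gAD8AAAAAH+A////gCD/AAAAAH/B////wD5/wAAAA//D////4D4/8AAAB//n////+AAf+AAAB////////gAP/AAAA////////0AP/AAAA////////8AH+AAAA////////8B/8AAAAf///If//8D/4AAAAH///g///8D/AAAAAH///w///9x/wAAAAHH//wf///5/4AAAAAH4fAB/P/9/8AAAAAH4AAD/P////AAABgH8AAH/Pj8//gAABgH8AAP//j8//8AABAH+AeP//j4///AABAH+A+f//hwf//AABAH/D+f//wAP//ACBgP/H8///4AP/4ADB4P/Px/9/8AP/gADB8P/fj/9/8AP+AADD4P++H/8/8AP+AADnAP+8P/8/gAD8fADnAP/8f/8/AAAD/ABiAP/8//8YAAAH4ABiAH/+//8AAAAAAAADAH////+AAAAAAAAHgD////+AAAAAAAAHwB////+AAAAAAQAH4B////+BAAAAB4IH8B////8DwAAAB4cH+D////wH4AAAD48H+D//7+AH8AAAH4+H+H//gAQH4AAB/w+H+f//AD8AAAAD/g/H///+AH+AAAA//A/n///8AP+AAAA//A/////4AP/AAAB//Af///+gAP/gAAB//Af////wAP/8AYB//Af/5//wAf//A="/>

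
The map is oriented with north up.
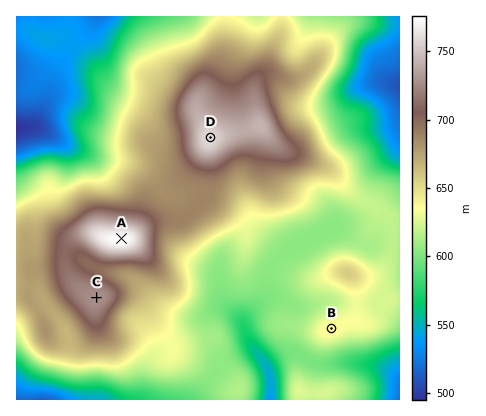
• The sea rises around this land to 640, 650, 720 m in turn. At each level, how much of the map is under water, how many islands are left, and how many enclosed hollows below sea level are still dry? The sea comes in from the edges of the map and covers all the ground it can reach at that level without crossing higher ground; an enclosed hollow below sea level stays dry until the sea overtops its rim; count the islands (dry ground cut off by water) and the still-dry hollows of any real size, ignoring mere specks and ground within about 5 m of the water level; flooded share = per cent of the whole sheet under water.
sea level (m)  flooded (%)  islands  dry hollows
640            58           1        0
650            63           1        0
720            94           3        0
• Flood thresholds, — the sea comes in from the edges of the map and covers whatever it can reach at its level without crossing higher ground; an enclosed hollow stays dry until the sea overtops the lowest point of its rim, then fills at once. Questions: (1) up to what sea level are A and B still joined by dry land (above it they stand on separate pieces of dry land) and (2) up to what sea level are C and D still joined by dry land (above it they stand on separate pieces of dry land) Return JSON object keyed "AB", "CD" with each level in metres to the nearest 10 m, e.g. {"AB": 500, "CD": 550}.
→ {"AB": 620, "CD": 690}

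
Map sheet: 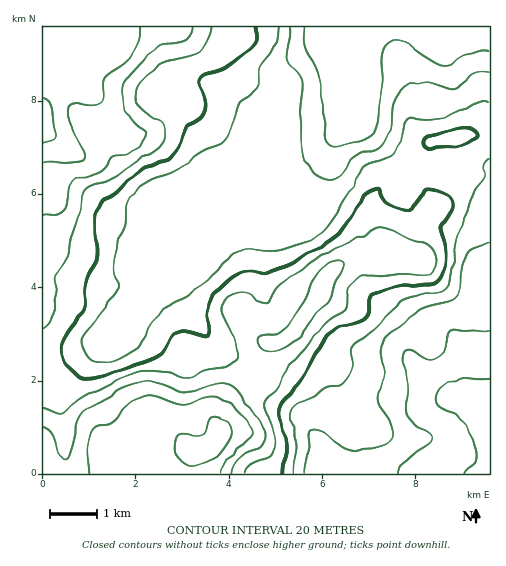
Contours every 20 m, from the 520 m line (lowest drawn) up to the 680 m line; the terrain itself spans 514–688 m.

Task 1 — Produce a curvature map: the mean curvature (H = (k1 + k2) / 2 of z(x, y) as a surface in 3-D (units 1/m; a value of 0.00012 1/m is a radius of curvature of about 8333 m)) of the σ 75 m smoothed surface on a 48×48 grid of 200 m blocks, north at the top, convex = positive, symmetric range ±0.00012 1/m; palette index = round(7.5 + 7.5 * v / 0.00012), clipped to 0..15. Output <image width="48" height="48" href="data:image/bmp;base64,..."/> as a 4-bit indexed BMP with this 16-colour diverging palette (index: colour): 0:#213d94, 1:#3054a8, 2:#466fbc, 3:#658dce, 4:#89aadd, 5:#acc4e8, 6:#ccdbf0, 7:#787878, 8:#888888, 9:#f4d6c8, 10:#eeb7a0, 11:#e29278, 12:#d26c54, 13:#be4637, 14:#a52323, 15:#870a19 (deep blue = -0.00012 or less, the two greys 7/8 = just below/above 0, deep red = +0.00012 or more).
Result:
<image width="48" height="48" href="data:image/bmp;base64,Qk32BAAAAAAAAHYAAAAoAAAAMAAAADAAAAABAAQAAAAAAIAEAAATCwAAEwsAABAAAAAAAAAAlD0hAKhUMAC8b0YAzo1lAN2qiQDoxKwA8NvMAHh4eACIiIgAyNb0AKC37gB4kuIAVGzSADdGvgAjI6UAGQqHAMdGm6dnd1NWREEAA5yBBXd5hlZ2Q0VmeNUFvadmd0W9zOtQApy1A3RWVDVmQ0Z4iPQEzZdnh0bv7v/FSt3JMTV4d4iql3mpePUE3Yd4l0jbiN/s//qXEDm7vMzNzMy4Z/YF7Yd4hlrHNa///8diAWq6vMuqq82nVsUX/7l4ho3HaM7/+2QgBpmazKmGV5qGZnMX/9uZiK24vv3aYzMAO6iKy3ZjI1ZmZ1Immq3cu8uHz/ymEWUAWYeKp0VlM0VWZ3VVVGv//+pDjMl0J7uFZlaJdVioZFVWZph2RFne/9ggJ6mHi924ZVeIZou4VVVFVnZ3U0aKuoUgJXiJiJqoZXqoeKqERnVVeGZ5UhEldlVVVURVRGiHVHu5iahDWZd5qph4QQACREaalkNFaJqoQkiIiYUifLiKqZhUIjMSM0jNpjNHv/7tghNFZkITnLh4dphjEldVVGrbcxJZ3t3/1AAkZjIlmoZ3ZrqWMjZnd4qoQiScyFe/+SE2mXVWh1Rnebu7ljRmZoqWQ2v/xRWc/Xas3Kl1VCNXmrmrylNGVGmXZq//sxeZzszdupl0MyNpqrl4qoZVVFeHeL//kju3nuuWVVZTM1aJmamHeImZhlVVZ5vLgl7ojfkxE0QzWKp2Z4iHZWiZiHZURFealWzKrvtCNYdWrvtCRWZ3dVVmd4dlQzaaplZ5v/+3ac3M//wwJoiaunQ0Z3d3ZDaZl1RIz//8qs////wwE6qazKZEZ3d3dVaIdlQ1ed/8zKvM7/kgJJl3iYZUZ3d3d1VodVVCEUmpq6mInegkd4h2Znd1V3d3d3ZnZFVTEAaoaJmYirY3uXiYdWmWV3d3d3d2ZmZVMQSZiamGVnZHllrKZGmFR3d3d3d3d3d3YyJpzrdUV6yGQ1z7UmhjNnd3eIh3d3d3ZmVZ7XQ1ev/HII74IEdRFHd3eZd3d3d3iZdZ2lM1jP/ZUKykADdzETRWiId3d3d5qoVHuoZVm6mZlndkR5qmIRNEZ3d3d3eKp0M3veyImENIqkVo3/y3Q0ZUNXd3d3eahTNZ3/2HhBJGdjad/7iqd5uWQzV3d3mqZFVq3bdndCJGU1vv2FbOuruodlVGd5qoZERYhDWKuoeIZK7rYzn//9l3ial1Z5qYdTIzEDe9///tue2UEVz+7+lVabqFVoqYlzNCACes3e//7PpBI3zKq7qGeaqGVnqpmEV3UBbMhWnMufkiV5qXZWmpmqmHZXq5h0V3cCn8YiWJmekjiruVEBe7uoVWZVm5djZ3cTz7VERXmspVnLuTAAObuWRYmGi6hTZ3ckvaiIU1m4h5y4hiARRXhkWLyWe8pjd3c0mqvKdGrERq2ndTNCEkRFeKpzWttjd3c1mIqoVqu3doqay5dlMkVoh3dSOMpEd3c3qGZkN7uXd2Zr7tp3ZWiqmIl1NYYmd3dJyndkR6qXd3dnvet4qpiJib3JZUFHd3dZzKh1RXind3d2W+x2vtl2Z5ztpzFnd3dmmpdVQzWHd3d3WNtUr/2Yd2jO2VJnd3d2VVRGVlNQ=="/>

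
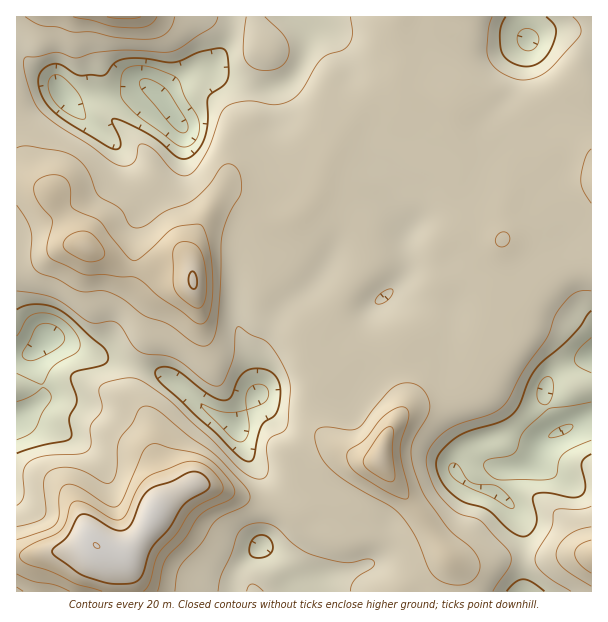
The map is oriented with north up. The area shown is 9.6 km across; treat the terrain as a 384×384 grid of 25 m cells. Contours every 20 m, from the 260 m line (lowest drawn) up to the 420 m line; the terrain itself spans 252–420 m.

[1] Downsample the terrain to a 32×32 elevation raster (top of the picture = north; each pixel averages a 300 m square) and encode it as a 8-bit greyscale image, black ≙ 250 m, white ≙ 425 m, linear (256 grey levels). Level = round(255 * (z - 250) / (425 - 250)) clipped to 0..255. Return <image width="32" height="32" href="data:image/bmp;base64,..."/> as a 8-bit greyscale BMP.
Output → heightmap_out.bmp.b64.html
<image width="32" height="32" href="data:image/bmp;base64,Qk02CAAAAAAAADYEAAAoAAAAIAAAACAAAAABAAgAAAAAAAAEAAATCwAAEwsAAAABAAAAAAAAAAAAAAEBAQACAgIAAwMDAAQEBAAFBQUABgYGAAcHBwAICAgACQkJAAoKCgALCwsADAwMAA0NDQAODg4ADw8PABAQEAAREREAEhISABMTEwAUFBQAFRUVABYWFgAXFxcAGBgYABkZGQAaGhoAGxsbABwcHAAdHR0AHh4eAB8fHwAgICAAISEhACIiIgAjIyMAJCQkACUlJQAmJiYAJycnACgoKAApKSkAKioqACsrKwAsLCwALS0tAC4uLgAvLy8AMDAwADExMQAyMjIAMzMzADQ0NAA1NTUANjY2ADc3NwA4ODgAOTk5ADo6OgA7OzsAPDw8AD09PQA+Pj4APz8/AEBAQABBQUEAQkJCAENDQwBEREQARUVFAEZGRgBHR0cASEhIAElJSQBKSkoAS0tLAExMTABNTU0ATk5OAE9PTwBQUFAAUVFRAFJSUgBTU1MAVFRUAFVVVQBWVlYAV1dXAFhYWABZWVkAWlpaAFtbWwBcXFwAXV1dAF5eXgBfX18AYGBgAGFhYQBiYmIAY2NjAGRkZABlZWUAZmZmAGdnZwBoaGgAaWlpAGpqagBra2sAbGxsAG1tbQBubm4Ab29vAHBwcABxcXEAcnJyAHNzcwB0dHQAdXV1AHZ2dgB3d3cAeHh4AHl5eQB6enoAe3t7AHx8fAB9fX0Afn5+AH9/fwCAgIAAgYGBAIKCggCDg4MAhISEAIWFhQCGhoYAh4eHAIiIiACJiYkAioqKAIuLiwCMjIwAjY2NAI6OjgCPj48AkJCQAJGRkQCSkpIAk5OTAJSUlACVlZUAlpaWAJeXlwCYmJgAmZmZAJqamgCbm5sAnJycAJ2dnQCenp4An5+fAKCgoAChoaEAoqKiAKOjowCkpKQApaWlAKampgCnp6cAqKioAKmpqQCqqqoAq6urAKysrACtra0Arq6uAK+vrwCwsLAAsbGxALKysgCzs7MAtLS0ALW1tQC2trYAt7e3ALi4uAC5ubkAurq6ALu7uwC8vLwAvb29AL6+vgC/v78AwMDAAMHBwQDCwsIAw8PDAMTExADFxcUAxsbGAMfHxwDIyMgAycnJAMrKygDLy8sAzMzMAM3NzQDOzs4Az8/PANDQ0ADR0dEA0tLSANPT0wDU1NQA1dXVANbW1gDX19cA2NjYANnZ2QDa2toA29vbANzc3ADd3d0A3t7eAN/f3wDg4OAA4eHhAOLi4gDj4+MA5OTkAOXl5QDm5uYA5+fnAOjo6ADp6ekA6urqAOvr6wDs7OwA7e3tAO7u7gDv7+8A8PDwAPHx8QDy8vIA8/PzAPT09AD19fUA9vb2APf39wD4+PgA+fn5APr6+gD7+/sA/Pz8AP39/QD+/v4A////AJWhrMLR29i4jnpxY2FjWVNTV2NveH+Ag4WAbU9HWm6BucXT5fDy7siWf3VpWVRXW1xgZWZve4GPlYd5ZF1yiKO4zd3v9/Tx3bKRfnFZQ1BkbnV2c3R7hZaOgHNeWHGMpY2cvejs2eTv2KuJeGdZZHR4e3t6eX6PjnxzX0ZFYHmFdIKnz8GszvHqyKONf3h5e3t8fHx9jZV9ZFZDMD5caGpogqGrl5G34Ofj1LaQeXd7fH1+hpukiGJAMSswQEhDS2iAj4yBhKG9zNvUp3Nic3t9gZCtwqZ5SSwuKiclKDRJV2ZrbXWCmKarsKB0SlR0fH+NosDMm3JIMTAtKRwcMEQxP0dUb4CQnJiJcUUrTWt3go2RpsSee2JGNzQzIBEWJB8wQVNpeYSNhGtDJyQ+VHF+f36Jq6iIeGxfUkEwIBUVJyk5TGB2fn5qQTNAMitEb3t8e32MmYx+e3lzWzkrLy0zLDpPYG1wYUA6WmE/LkRue3x7e3+Fgn18fXttRCo5PxofNUNKU1pTTGN3cFRLWnR7fHx8fX59fHx9fXhdOzUpEAkVLURQYm5ye4F1YV5qeHx7fHx9fXx7e319fXNYQSchCRI7WF1yfYCLknZmanF5fHx6eHl7fHp6fH19e2pSQDotQWhycX6IkaeqeWtyc3d6fHhubnR4eXh7fX18clxNX2Ryf4CEkJytyr1+cXh3dHV5em9nbHV5eXt9fX16bWB5gImYnJ6gpbfVwIF2e3t5c3V6eXBrdHl6fH19fHx6dn+Tqbu+rqCmuM62g3p9fXx4c3h7d29zeXp8f359fHt7f5a3x76gkJeuu6aDfH5/fnx4eXp2bXJ6fH2Cgn58e3uClqevpY+ChZOdnId+gIGCf3x7enVub3h8fYCAfnx8fIyipZuNhH9+gIaSi4KAgIKCfnt5dnR1eHt8fn99fX1/laamlYJ8e3t4dYGKg39/gIF/fHl4d3h6e3t9fn19foSPlpeLfG5tdWhec4SCfn1+gH98enl6e3t8e3x9fX1+hIWFg3plT19nSjlefH17e3x+f3x6ent7fHx7e3x9fX6BfntvVT5GU0EgFkV0e3h1eHx9fXt7fHx9fXt7e3x8fX55ZkErO0MyHAsYQmh0cm5xeXx9fHx9fX5/fHl6e3t8fHFHHSk5Mh8NDi5GVmFhXmZ1enp8fX5/f398eXV3enx8aD4qQUQ3GhMiNj9FWF9aWWt2dXl9f359fXpzaGVwenlmWlRfW04/Q0xFPkRebm1cX2xvdnx+fXx7dmFIP1Nucm11dXh0d3l6dWZWUWJ0cV1VXWZ1fH18fXx2WTYoPVxpeoSIkJimqZ2Hd2tgYm1jVVNXY3R9fn5/fnldOjFBV2o="/>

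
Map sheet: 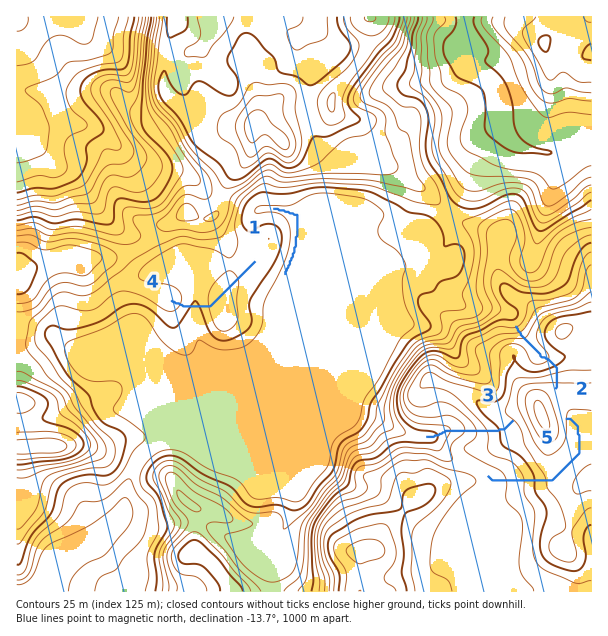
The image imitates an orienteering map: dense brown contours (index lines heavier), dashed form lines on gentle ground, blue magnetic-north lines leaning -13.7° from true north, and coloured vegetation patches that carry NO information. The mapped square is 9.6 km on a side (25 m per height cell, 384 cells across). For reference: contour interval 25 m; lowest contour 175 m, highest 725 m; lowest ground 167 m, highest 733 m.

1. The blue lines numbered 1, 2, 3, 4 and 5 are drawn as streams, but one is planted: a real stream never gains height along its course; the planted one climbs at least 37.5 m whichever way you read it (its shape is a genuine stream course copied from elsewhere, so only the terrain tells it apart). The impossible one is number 4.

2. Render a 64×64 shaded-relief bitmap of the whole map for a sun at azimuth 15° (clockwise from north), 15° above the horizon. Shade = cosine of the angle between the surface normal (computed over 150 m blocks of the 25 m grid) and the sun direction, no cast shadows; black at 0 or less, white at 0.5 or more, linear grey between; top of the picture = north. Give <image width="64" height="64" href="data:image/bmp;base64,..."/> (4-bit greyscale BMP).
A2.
<image width="64" height="64" href="data:image/bmp;base64,Qk12CAAAAAAAAHYAAAAoAAAAQAAAAEAAAAABAAQAAAAAAAAIAAATCwAAEwsAABAAAAAAAAAAAAAAABEREQAiIiIAMzMzAERERABVVVUAZmZmAHd3dwCIiIgAmZmZAKqqqgC7u7sAzMzMAN3d3QDu7u4A////ABSIeIiIiIiHVWZlWM3cu7qGVniIiaqZiIiIiIh3ZmVmJIiIiIiYiHZEVVVq3tu6qXVFZ4iImpmIiIiIiHZlRFZWeIiZmZiHdTNERZztupmYYyNWd3eJmImIiIiHdkMjV3d4iImqmIh1RVVoztuYiIdTI1Z2Z4mIiIiIiIh2QzV4d2Z3iJmZmIeIiJztuYiIdlM1eIeJmYiIiIiIiHZVeJlmVVZniJmZiau7zdqHd4h2VGmqmqqpiIiIiIiIdniZmWVERVZ3iZiImrvLllZmeIdmm7u7qpiHeIiIiIh3iZiIZURWZmZ4iHdmeIdVeIiImZmru7u6l2Z3iIiIh3eIh3d2VWd3Zmd3dkI1dnm8zLq7u7u8zMuXZWd4iIh2Znd3Zod3eHdmZmZUITeavd7d3cy7zM3cyodlZneIiHZlVmZmiIiHdmVWZTITe83d3LvLqqvN3MupiId3Z3iHdmVWZmZ3h2VVVVVVMia93u3KmZmIms3JiIiJqZiHd4h3ZmZ3dlVlQyMzRWZUat7u3LmIiIiKzJd4iJqqq6mYh3ZmZ4iHIiEAASNFaIm97ty6mIiIiImpiKy7q7vdyphlVVRXiJkAAAAAJGd4m+/9uYiIiIiIiIeL3tzMze2odURERFZ4mUMiIjRXiHaL3sqIiIiIiIiId53tzN7v6nZmVURFVWeJqZmqmau5h3mqmIiIiIiIiIiJvdu87typiYh2ZlRFZ4jMzd3d7cqZmIiIiIiIiIiIiIm9yru4dmeJh2Z3U0aId5q8ze7tu7qYiIiIiIiIiIiIiJqqqFIiNGVURWVDWZh3Zoms7suqqYiIiIiIiIiIiIiIiIh1ISM0QzNWZUWKmGdniazcqYiIiIiIiIiIiIiIiIiIiHUyNVQzRomGV6qXd7u8zMuYiIiIiIiIiIiIiIiIiIiJl1RWVEWKy4d6uoh37u7ty6mYiIiIiIiIiIiIiIiIiImYiHZWis3JeKzbmZnt3d3LqqmIiIiIiIiIiIiIiIiIiJmrmIre7Jd6zuy6qru7zLqZmYiIiIiIiIiIiIiIiIiImbu7zv65dorN3Mu7mru7qIiIiIiHd3h3eIiIiIiIiIiJrN7/63Znebu6mqqau7mIiIiIiHZndmVniIiIiIiIiIir3//IZ4iauXVniYmql2d4iIiHVXd1NFZ4iIiIiIiIiJvf/6iaq823RFZ4iJh1RVZ4iHZWeGQ0VmiIiIiIiIiIms7bmt3M7rdmd3eHdmVURFd3ZVZ3ZEVneIiIiIiIiIiImIid7t3dqZmpiGVVZmVVVWVERWdlZ4iYiIiIiIiIiIdlaKzMzLmZvd26REVWVWZlQzNGd2Z4mZiIiIiIiIiIdmaJqZiHZore/9tEVVVVVmZERXiId4mYd3iIiIiIiIh2eZmHdURXrO7ty2ZlRERFZmZ5q6iImYd3eIiIiIiIiHeJmIh2VYve3Luph3VDNFVWeJq7mImZiHd3iIiIiIiHeJiJmYZove26mYeIdlVWZVVniZmIiImZh3eIiIiIiId4iIiYh3rMy6mIiJmYd3d3d2Zmd4h3eImHd4iIiIiIh3d3d4h3iaqZmIiJqrqpmaqph2VWZVVniId3iIiIiIh3d4h3d2Z4iImYiZrMzczN3dyodUMzM1eIh3iIiIiIh3d4iId2Vmd3iamaq+3e7u7u25h2QyIjR5mImZiIiIiHd3d3d2VWeIibu7u8/u7u7u24dndkM0RXmqu6mIiIiIiHd2ZmZniaqrzd3Mz//u3d25d5q5dWd3eJq7qIiIiIiId2VVZ5q8y7zN3d3P/+3d3JeL3cuZmqmHeIh3d4iId2ZVVEV6zN3MzMzN3c7u7d3KiK3cu6vLqXVFVUVWZmVUQzNERpzczN3dy7vMvN3d3LmJvLqpq8qGUyMzIiIiERESI0V5vMu83u7Kqru7u7u7qZq7qZmap1VCESIAAAAAABI0aKvMuqve/suqq8qqqpmZq7qZiIhkNFUxEQARESIiNFeJvMu6q83dypmauZqYd4ibuph2ZTE1ZkIQATVVZmZniJq8y6qru7uqmZmomYd3eJqpdkRCElZmRCADZ3d3d4iZmru7qqqpmZiIiJiIh3iImYZDNDEkZlVVMkeHZmd4iZmZqqmaqZiIh3eIiIiIiZqYUyJEMUZ2ZVZWmqhlVWeJmZmYiImZiId3d3d4h3iJiHUzNVMSaHd2d3m7qGREVniZmYiIiIiIh3Znd3iHd3dlQzRmMASIiIiJmaqYZVaJqqqpmZiIiIiHZmZmZ3d3ZlQzR3UQN5iJqqqpmYdmeb3cu7u7qZiIiHZVVVVXd3d2VER5hBN5mIqqqrqYiHiJrMzLzd26qZiIdURERDiIiHdmaKtzN5mImqmau7qZmZd4mqq93LuqmIdlQ0VDOZmZiJms23RYqZmph4q7y6qqqFVniJq6qqqYdlVEVURKqZmavN7rZXiZmph3iZq7qZq5ZEVneJmqqYdmZVVmVWmZmJrM3shlaImZl3eImZqZmaqFRFaJmqqYd2ZlRWdnaIiImru7l1VniJmIiIiZmZiImZdTRXmaqYiHZUM1eIh4iImaqZh2VWd3eImYiZmZiIiHd2Q1eamYiHZDM1eIiIeIiZmIh3ZmZ2Z4iZmZmZiIiGRFVEZ5mHeHVDNFeIiIl4iJmIiIh3ZmVomImZmZh3iHUzRVZnd3Z4ZERWiZmIiXiIiIiIiIdmZXmYiZmZmHeIdURWZ2Zmd3hlVmiZmZiZ"/>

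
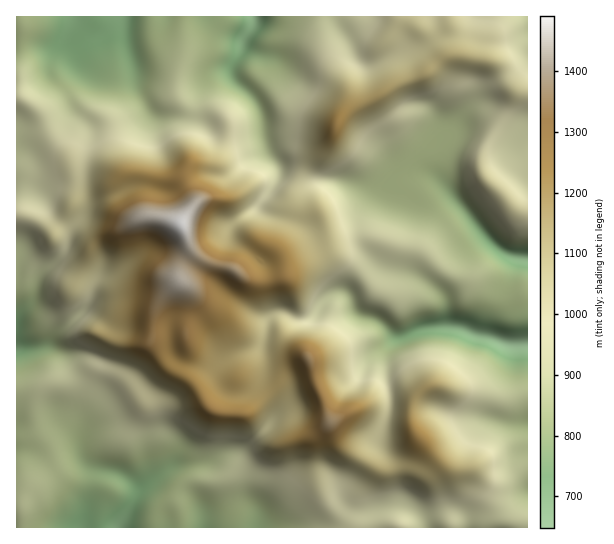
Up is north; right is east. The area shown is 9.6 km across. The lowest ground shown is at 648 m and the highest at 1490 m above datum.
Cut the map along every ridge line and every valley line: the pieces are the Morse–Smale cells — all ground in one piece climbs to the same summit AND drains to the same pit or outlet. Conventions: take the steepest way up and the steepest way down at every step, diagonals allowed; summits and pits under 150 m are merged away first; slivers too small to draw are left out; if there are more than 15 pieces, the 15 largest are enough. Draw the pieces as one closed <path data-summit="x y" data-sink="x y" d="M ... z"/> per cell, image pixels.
<path data-summit="181 225" data-sink="527 343" d="M483 119l-12 0-9 4-15 15-4 8-4 21 0 14-14-8-14 0-10 4-15 11-12 1-37-8-27-1-9-3-6 18 0 12 7 8 11-1-6 4-8 13-14 16-8 4-6-4-8-2-25 26-31-8-12-7-6-9-10 22 0 12-18 17-8 16 0 16-2 9 2 8 17 21 19 11 7 7 9 19 6 6 10 2 25 0 25-23-7-9-1-38 5-24 7-6 7-1 15 7 12 0 11-9 11-14 6-3 9 0 5 5 7 17 20 6 17 15 2 2-10 9-3 7 0 13 5 26 0 16-5 17-8 17-20 31-16 17 1 11 9 11 20 2 7-2-2 4 0 11 153-1 0-386z"/><path data-summit="181 225" data-sink="254 17" d="M254 16l-237 0-1 198 23 7 15 14 23-32 26-7 9-6 3-7 8-8 15-2 20 7 23 1 4 5 8 15 0 5-13 20 11 25 16 12 31 8 25-26 8 2 6 4 8-4 14-16 8-13 6-4-11 1-6-5-1-15 6-18-20-9-12-13-5-13-4-32-5-11-20-18-4-8 1-10 23-42z"/><path data-summit="181 225" data-sink="119 527" d="M150 341l-9 4-19 0-9 16-6 6-10 1-22 13-20 2-17 8-22 2 1 135 187-1-1-10-8-14-33-24-6-1 18-13 31-1 14-8 22-5 34-32 6-9 0-5-6-11-5-3-24 22-9 2-26-4-6-6-9-19-7-7-19-11z"/><path data-summit="181 225" data-sink="17 347" d="M138 173l-15 2-8 8-3 7-9 6-26 7-23 32-15-14-12-5-11-1 1 177 14 0 24-9 20-2 22-13 10-1 6-6 9-16 19 0 6-1 4-3 5-35 12-16 11-9 0-12 9-19-8-25 13-19 0-5-12-20-23-1z"/><path data-summit="335 126" data-sink="254 17" d="M409 16l-154 1 0 4-23 42-1 10 4 8 20 18 6 15 2 21 4 15 14 18 20 8 4-9 20-20 14-28 8-10 34-14 18-12 26-8 19-17-12-19-23-17z"/><path data-summit="335 126" data-sink="527 343" d="M449 16l-40 1 0 5 23 17 12 19-19 17-26 8-18 12-34 14-8 10-8 20-26 28-3 10 8 3 27 1 37 8 12-1 15-11 10-4 14 0 13 7 5-34 4-8 10-11 14-8 16 1 31 17 10 2 0-46-13-2-22-30-35-6-7 1-3-17z"/><path data-summit="330 422" data-sink="527 343" d="M346 293l-9 0-6 3-11 14-11 9-7 1-23-8-11 7-5 24 1 38 7 8 20-22 16-8 2 2 6 22 14 36 0 4-13 12-3 7 0 17 7 30 5 9 28 25 1 5 20 0 1-11 2-4-7 2-20-2-9-11-1-11 16-17 20-31 8-17 5-17 0-16-5-26 0-13 3-7 10-9-19-17-20-6-7-17z"/><path data-summit="330 422" data-sink="119 527" d="M307 359l-16 8-20 23 8 9 2 11-6 9-30 29-26 8-14 8-31 1-18 13 6 1 33 24 8 14 2 11 148-1 0-4-28-25-8-17-4-22 0-17 3-7 13-12 0-4-14-36z"/><path data-summit="335 126" data-sink="527 17" d="M527 16l-77 0-2 23 3 16 16 1 26 5 22 30 12 1z"/>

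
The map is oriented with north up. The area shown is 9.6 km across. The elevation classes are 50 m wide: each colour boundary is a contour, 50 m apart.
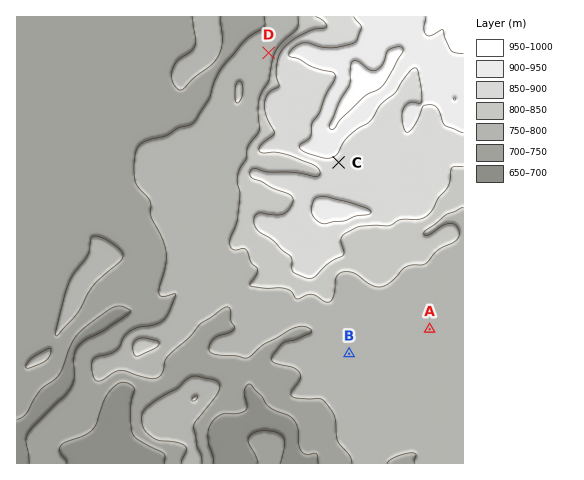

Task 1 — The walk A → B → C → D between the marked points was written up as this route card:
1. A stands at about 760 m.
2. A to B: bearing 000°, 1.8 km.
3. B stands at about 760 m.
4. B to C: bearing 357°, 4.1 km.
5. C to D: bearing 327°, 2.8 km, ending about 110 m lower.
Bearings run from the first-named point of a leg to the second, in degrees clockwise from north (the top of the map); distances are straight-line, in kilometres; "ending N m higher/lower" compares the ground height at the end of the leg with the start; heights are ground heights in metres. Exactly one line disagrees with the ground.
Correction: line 2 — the bearing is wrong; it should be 253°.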